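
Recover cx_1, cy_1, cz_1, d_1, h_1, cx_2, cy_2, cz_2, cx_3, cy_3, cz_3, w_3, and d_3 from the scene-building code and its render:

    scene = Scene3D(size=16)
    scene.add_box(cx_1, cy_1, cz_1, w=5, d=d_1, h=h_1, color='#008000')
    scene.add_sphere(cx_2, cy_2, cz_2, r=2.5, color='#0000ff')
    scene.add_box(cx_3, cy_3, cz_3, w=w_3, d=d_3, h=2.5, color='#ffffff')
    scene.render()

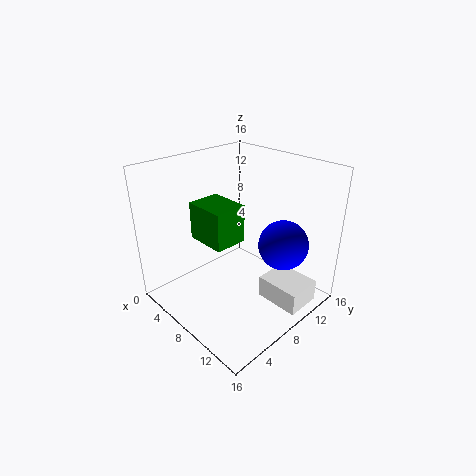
cx_1 = 2; cy_1 = 6; cz_1 = 6.5; d_1 = 4; h_1 = 4.5; cx_2 = 13.5; cy_2 = 9; cz_2 = 9; cx_3 = 10.5; cy_3 = 9; cz_3 = 1; w_3 = 5; d_3 = 4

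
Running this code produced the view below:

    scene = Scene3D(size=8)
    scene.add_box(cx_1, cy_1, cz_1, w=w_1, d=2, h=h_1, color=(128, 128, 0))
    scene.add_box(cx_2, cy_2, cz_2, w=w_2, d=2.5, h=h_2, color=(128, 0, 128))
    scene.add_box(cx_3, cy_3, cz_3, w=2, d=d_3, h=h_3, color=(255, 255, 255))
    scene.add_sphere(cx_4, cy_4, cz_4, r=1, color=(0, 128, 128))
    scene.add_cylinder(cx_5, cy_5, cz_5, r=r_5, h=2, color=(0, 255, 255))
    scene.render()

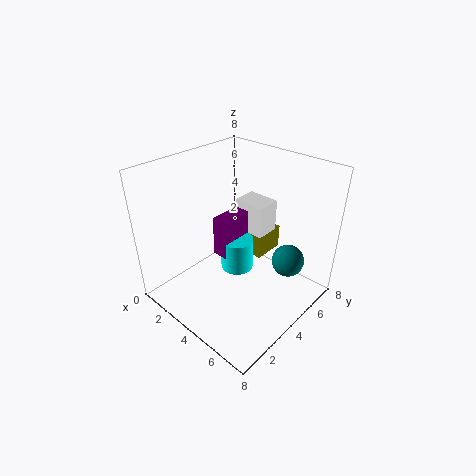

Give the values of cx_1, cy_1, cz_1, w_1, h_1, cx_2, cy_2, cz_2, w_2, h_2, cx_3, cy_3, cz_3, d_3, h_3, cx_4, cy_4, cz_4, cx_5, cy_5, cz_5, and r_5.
cx_1 = 2.5, cy_1 = 6, cz_1 = 1.5, w_1 = 1.5, h_1 = 1.5, cx_2 = 2, cy_2 = 4, cz_2 = 2, w_2 = 1, h_2 = 2.5, cx_3 = 2, cy_3 = 6, cz_3 = 2.5, d_3 = 1.5, h_3 = 2.5, cx_4 = 5.5, cy_4 = 7, cz_4 = 1.5, cx_5 = 3, cy_5 = 5, cz_5 = 1, r_5 = 1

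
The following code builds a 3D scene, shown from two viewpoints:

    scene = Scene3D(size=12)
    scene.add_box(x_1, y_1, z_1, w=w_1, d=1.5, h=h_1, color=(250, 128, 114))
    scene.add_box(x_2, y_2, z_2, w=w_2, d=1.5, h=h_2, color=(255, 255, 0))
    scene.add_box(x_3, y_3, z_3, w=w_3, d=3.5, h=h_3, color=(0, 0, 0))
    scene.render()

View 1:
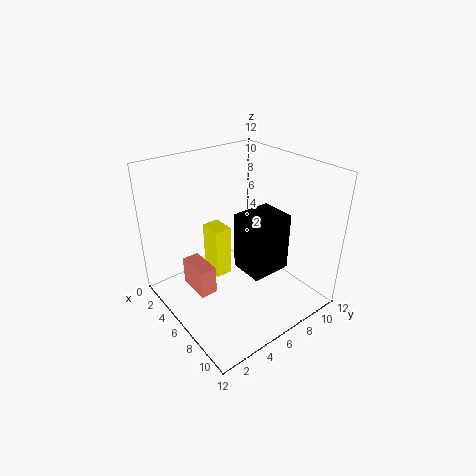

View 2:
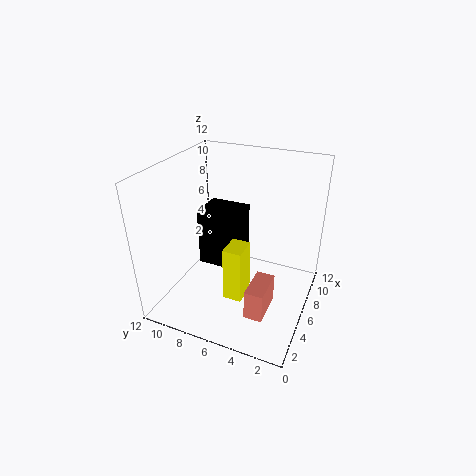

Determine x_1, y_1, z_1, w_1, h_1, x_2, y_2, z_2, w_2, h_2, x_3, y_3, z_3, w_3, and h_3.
x_1 = 2.5, y_1 = 2.5, z_1 = 1, w_1 = 3, h_1 = 2.5, x_2 = 3, y_2 = 4.5, z_2 = 2, w_2 = 2, h_2 = 4.5, x_3 = 5.5, y_3 = 6, z_3 = 3, w_3 = 3, h_3 = 5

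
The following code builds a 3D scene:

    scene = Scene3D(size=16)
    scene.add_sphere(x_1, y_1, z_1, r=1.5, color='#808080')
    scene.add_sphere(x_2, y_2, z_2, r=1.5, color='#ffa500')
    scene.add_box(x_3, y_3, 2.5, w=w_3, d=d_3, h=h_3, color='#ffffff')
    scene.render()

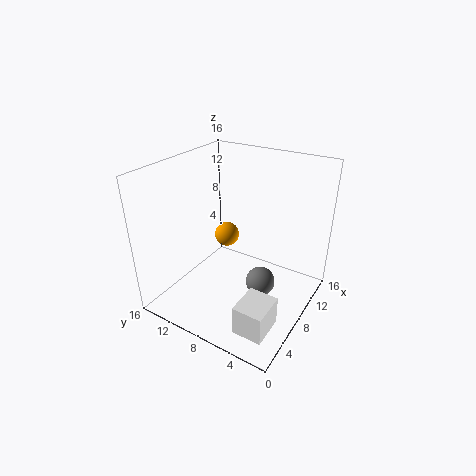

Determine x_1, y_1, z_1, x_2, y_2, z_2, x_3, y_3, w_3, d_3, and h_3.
x_1 = 6
y_1 = 4
z_1 = 5
x_2 = 11
y_2 = 11.5
z_2 = 6
x_3 = 0.5
y_3 = 1
w_3 = 3.5
d_3 = 3
h_3 = 3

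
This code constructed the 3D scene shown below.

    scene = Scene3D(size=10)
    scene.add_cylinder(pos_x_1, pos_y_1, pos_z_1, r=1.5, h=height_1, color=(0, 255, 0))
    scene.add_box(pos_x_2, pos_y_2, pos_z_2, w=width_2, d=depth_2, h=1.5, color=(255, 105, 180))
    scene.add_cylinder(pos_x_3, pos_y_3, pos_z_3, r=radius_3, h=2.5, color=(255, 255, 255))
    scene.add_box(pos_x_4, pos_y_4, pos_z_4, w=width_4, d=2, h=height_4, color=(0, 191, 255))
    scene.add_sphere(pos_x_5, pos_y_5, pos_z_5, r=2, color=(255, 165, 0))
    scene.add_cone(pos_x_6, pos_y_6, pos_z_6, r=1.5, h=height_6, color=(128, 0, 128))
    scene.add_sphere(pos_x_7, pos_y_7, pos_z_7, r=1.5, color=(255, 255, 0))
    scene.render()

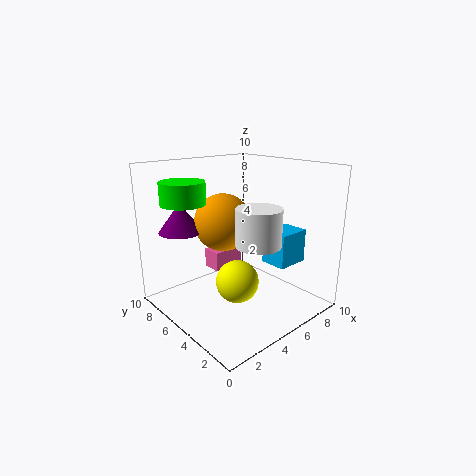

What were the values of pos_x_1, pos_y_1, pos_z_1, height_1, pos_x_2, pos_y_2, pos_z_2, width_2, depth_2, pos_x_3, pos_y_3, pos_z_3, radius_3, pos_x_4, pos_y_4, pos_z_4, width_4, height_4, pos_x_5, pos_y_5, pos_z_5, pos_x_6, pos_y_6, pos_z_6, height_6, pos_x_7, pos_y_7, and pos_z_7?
pos_x_1 = 2
pos_y_1 = 7
pos_z_1 = 7.5
height_1 = 1.5
pos_x_2 = 5
pos_y_2 = 7.5
pos_z_2 = 1.5
width_2 = 2.5
depth_2 = 1.5
pos_x_3 = 5
pos_y_3 = 3
pos_z_3 = 5
radius_3 = 1.5
pos_x_4 = 7.5
pos_y_4 = 3
pos_z_4 = 2.5
width_4 = 2.5
height_4 = 2.5
pos_x_5 = 4.5
pos_y_5 = 6
pos_z_5 = 6
pos_x_6 = 2
pos_y_6 = 7.5
pos_z_6 = 5.5
height_6 = 2
pos_x_7 = 4.5
pos_y_7 = 4.5
pos_z_7 = 2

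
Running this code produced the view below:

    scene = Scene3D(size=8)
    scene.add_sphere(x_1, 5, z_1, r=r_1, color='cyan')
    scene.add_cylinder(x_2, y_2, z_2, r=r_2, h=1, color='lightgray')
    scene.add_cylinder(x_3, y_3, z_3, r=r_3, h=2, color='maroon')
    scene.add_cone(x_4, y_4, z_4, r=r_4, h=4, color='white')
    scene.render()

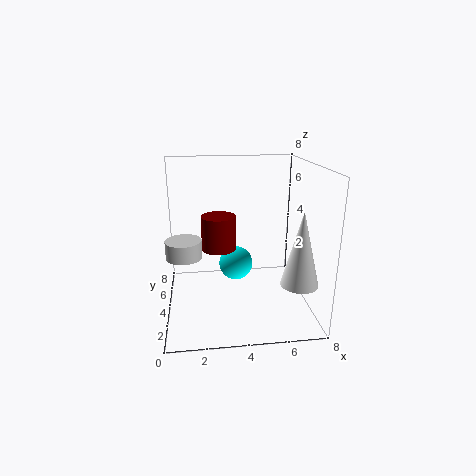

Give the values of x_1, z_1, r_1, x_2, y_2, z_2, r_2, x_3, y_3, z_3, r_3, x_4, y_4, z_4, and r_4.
x_1 = 4; z_1 = 2; r_1 = 1; x_2 = 1; y_2 = 4; z_2 = 3; r_2 = 1; x_3 = 3; y_3 = 5; z_3 = 3; r_3 = 1; x_4 = 7; y_4 = 2; z_4 = 2; r_4 = 1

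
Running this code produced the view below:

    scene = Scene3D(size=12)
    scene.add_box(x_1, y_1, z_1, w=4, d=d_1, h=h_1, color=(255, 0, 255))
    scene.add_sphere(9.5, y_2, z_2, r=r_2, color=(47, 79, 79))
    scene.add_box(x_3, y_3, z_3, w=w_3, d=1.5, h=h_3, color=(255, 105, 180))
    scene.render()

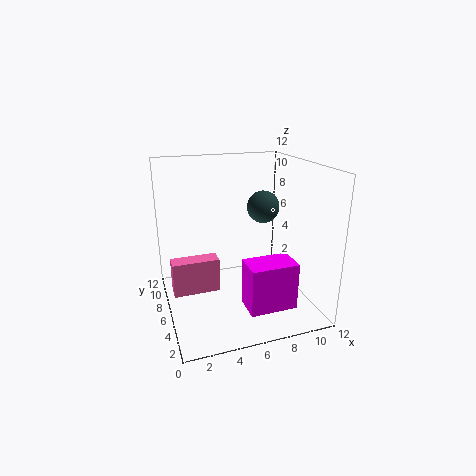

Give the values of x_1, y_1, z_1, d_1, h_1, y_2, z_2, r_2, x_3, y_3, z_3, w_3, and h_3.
x_1 = 6
y_1 = 2.5
z_1 = 0.5
d_1 = 2.5
h_1 = 4
y_2 = 9
z_2 = 7.5
r_2 = 1.5
x_3 = 0.5
y_3 = 6.5
z_3 = 1
w_3 = 4
h_3 = 3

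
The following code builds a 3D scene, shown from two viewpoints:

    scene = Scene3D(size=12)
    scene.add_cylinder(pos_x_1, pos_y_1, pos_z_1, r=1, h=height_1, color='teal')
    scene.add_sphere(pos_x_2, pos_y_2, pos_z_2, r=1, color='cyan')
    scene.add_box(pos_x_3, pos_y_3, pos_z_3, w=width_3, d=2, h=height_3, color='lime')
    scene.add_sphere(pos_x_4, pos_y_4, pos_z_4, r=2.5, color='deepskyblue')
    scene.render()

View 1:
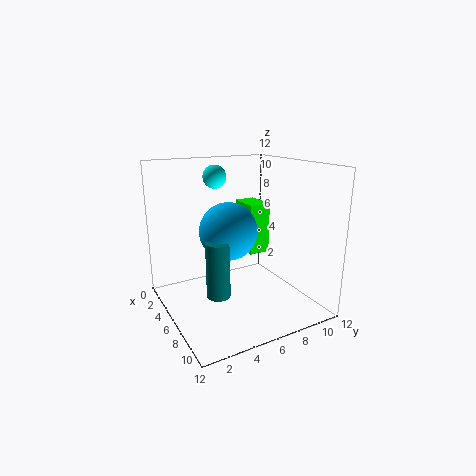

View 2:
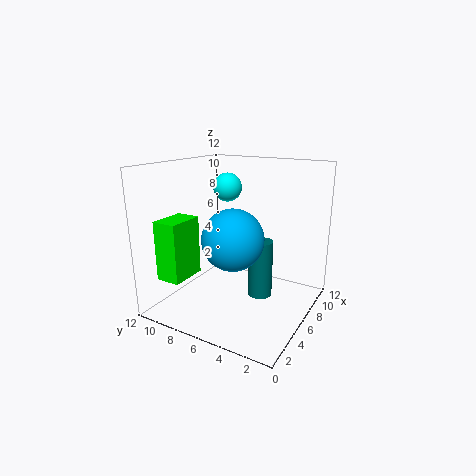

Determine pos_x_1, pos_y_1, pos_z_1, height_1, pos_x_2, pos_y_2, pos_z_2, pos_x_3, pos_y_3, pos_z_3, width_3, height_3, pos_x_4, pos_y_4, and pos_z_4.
pos_x_1 = 6.25
pos_y_1 = 4
pos_z_1 = 1.25
height_1 = 4.75
pos_x_2 = 3.25
pos_y_2 = 5.25
pos_z_2 = 10.75
pos_x_3 = 1
pos_y_3 = 8.5
pos_z_3 = 3.25
width_3 = 3
height_3 = 4.75
pos_x_4 = 4.75
pos_y_4 = 5.75
pos_z_4 = 6.25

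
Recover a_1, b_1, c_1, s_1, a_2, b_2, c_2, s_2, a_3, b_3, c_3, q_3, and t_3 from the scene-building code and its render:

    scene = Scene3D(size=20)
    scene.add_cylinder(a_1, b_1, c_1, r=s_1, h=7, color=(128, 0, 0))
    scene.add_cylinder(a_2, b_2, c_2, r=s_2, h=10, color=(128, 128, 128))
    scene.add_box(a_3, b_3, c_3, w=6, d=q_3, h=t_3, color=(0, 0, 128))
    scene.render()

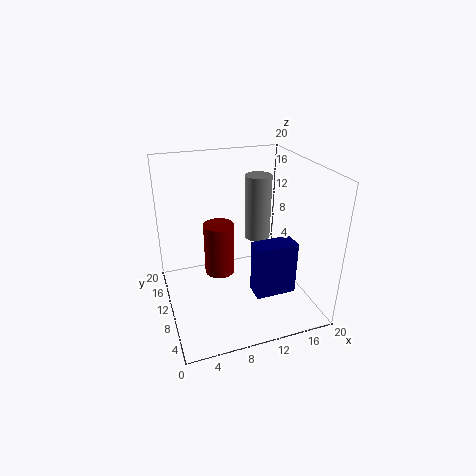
a_1 = 7, b_1 = 9, c_1 = 6, s_1 = 2, a_2 = 15, b_2 = 15, c_2 = 7, s_2 = 2, a_3 = 12, b_3 = 7, c_3 = 1, q_3 = 3, t_3 = 8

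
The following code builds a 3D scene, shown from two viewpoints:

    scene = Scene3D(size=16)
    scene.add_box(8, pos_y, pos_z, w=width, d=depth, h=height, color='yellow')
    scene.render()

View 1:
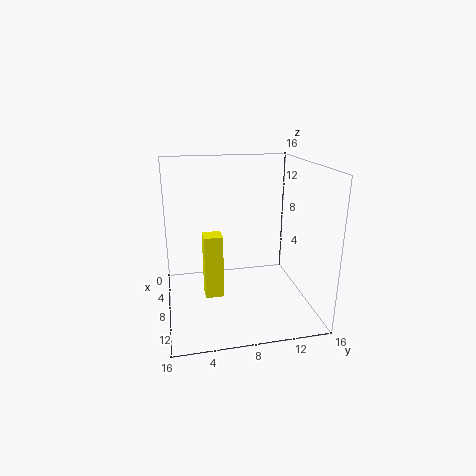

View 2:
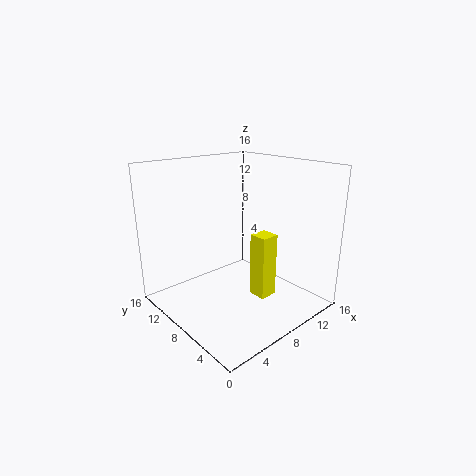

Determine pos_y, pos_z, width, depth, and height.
pos_y = 4
pos_z = 2
width = 2
depth = 2
height = 7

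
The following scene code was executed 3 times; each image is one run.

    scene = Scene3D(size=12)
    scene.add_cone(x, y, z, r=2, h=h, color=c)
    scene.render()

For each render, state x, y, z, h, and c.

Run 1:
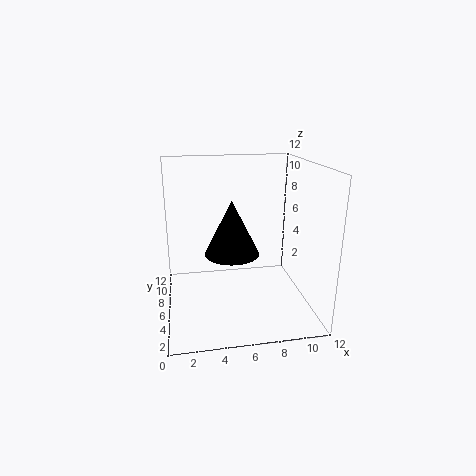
x = 5; y = 3; z = 6; h = 4; c = 'black'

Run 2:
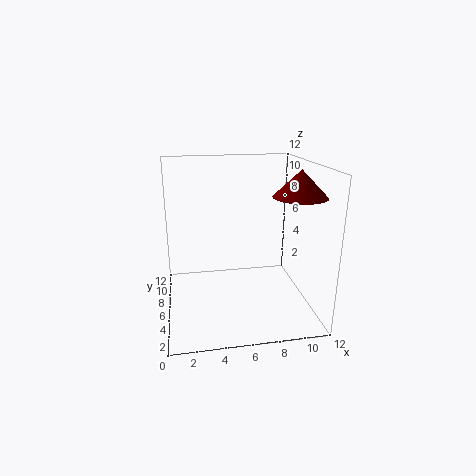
x = 10; y = 3; z = 10; h = 2; c = 'maroon'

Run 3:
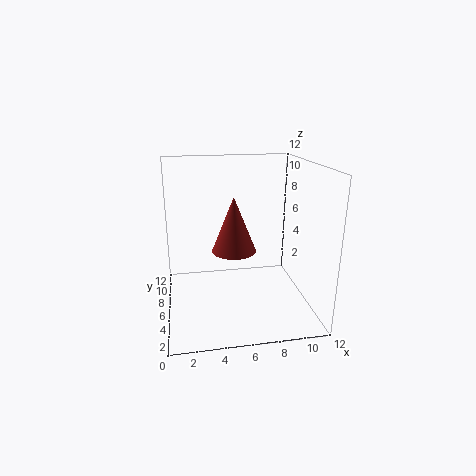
x = 6; y = 8; z = 4; h = 5; c = 'brown'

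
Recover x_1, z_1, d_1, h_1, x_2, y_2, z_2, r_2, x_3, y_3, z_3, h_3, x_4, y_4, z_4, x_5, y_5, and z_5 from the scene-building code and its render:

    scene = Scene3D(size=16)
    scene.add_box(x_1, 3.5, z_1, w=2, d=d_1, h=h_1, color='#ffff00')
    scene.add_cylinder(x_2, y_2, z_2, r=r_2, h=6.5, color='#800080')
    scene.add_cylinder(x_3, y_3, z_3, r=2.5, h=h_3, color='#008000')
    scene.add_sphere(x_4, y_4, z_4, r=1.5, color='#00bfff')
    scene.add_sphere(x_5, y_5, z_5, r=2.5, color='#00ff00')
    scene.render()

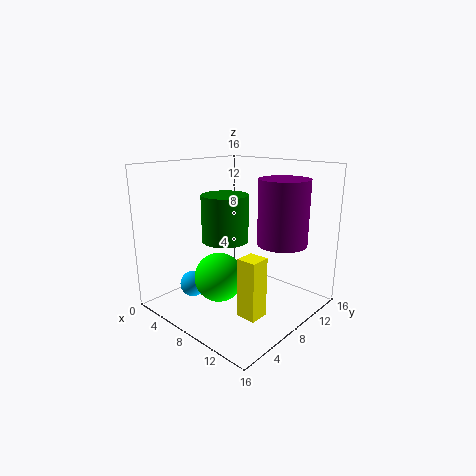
x_1 = 12; z_1 = 2; d_1 = 2; h_1 = 6; x_2 = 13.5; y_2 = 8.5; z_2 = 8.5; r_2 = 2.5; x_3 = 7.5; y_3 = 6.5; z_3 = 8; h_3 = 5; x_4 = 3.5; y_4 = 5; z_4 = 2; x_5 = 9; y_5 = 4; z_5 = 5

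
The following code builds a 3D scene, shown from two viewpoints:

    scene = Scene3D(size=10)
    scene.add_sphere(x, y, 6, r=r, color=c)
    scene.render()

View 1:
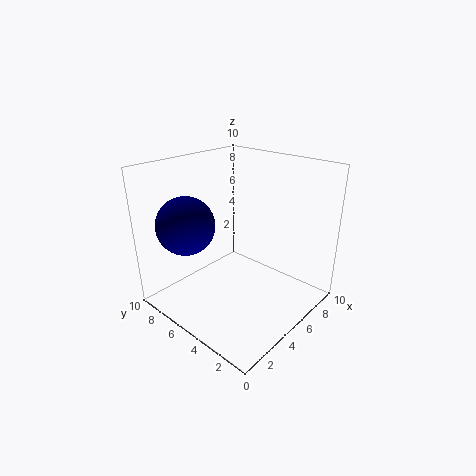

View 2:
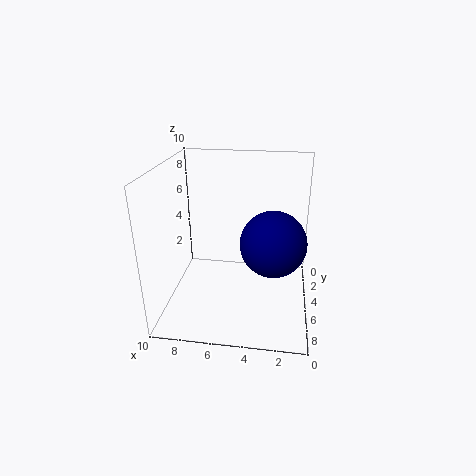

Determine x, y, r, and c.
x = 2.5
y = 7.5
r = 2
c = 'navy'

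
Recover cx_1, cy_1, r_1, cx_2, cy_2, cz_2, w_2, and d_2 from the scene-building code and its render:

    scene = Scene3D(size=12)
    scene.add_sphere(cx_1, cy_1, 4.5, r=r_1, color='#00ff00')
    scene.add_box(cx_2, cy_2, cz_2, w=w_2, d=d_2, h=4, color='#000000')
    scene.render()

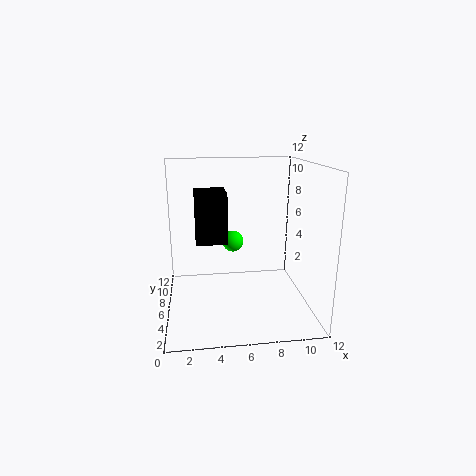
cx_1 = 6, cy_1 = 9.5, r_1 = 1, cx_2 = 2.5, cy_2 = 4.5, cz_2 = 6, w_2 = 2.5, d_2 = 3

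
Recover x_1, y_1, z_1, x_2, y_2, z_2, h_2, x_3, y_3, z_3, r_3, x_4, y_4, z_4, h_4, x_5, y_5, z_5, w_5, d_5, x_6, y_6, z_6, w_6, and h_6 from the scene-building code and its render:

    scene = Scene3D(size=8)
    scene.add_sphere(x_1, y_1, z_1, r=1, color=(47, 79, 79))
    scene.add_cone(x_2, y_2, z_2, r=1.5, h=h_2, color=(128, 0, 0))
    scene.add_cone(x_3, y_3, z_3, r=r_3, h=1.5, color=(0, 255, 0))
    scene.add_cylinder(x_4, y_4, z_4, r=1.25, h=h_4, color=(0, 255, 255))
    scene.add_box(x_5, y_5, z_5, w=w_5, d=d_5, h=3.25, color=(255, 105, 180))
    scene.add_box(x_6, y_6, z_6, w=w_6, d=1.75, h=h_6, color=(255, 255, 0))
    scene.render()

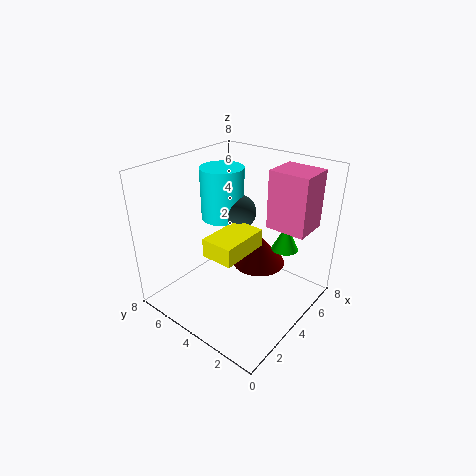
x_1 = 5
y_1 = 4.75
z_1 = 5
x_2 = 5
y_2 = 3.25
z_2 = 2.25
h_2 = 1.75
x_3 = 5.75
y_3 = 2
z_3 = 3.25
r_3 = 0.75
x_4 = 4.75
y_4 = 5.75
z_4 = 4.5
h_4 = 3
x_5 = 5.25
y_5 = 0.75
z_5 = 4.5
w_5 = 2
d_5 = 2.25
x_6 = 1.75
y_6 = 2.75
z_6 = 3.75
w_6 = 2.75
h_6 = 1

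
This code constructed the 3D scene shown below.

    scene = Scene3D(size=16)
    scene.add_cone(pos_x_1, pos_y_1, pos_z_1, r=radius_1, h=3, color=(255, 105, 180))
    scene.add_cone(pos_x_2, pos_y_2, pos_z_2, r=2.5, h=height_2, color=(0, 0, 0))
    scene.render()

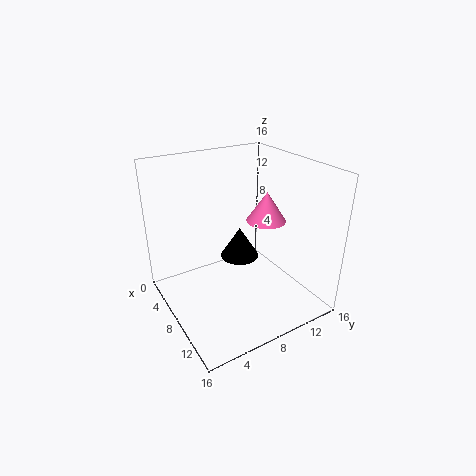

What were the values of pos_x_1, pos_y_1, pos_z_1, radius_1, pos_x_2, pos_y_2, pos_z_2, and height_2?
pos_x_1 = 11
pos_y_1 = 9.5
pos_z_1 = 11
radius_1 = 2
pos_x_2 = 3.5
pos_y_2 = 11
pos_z_2 = 2.5
height_2 = 4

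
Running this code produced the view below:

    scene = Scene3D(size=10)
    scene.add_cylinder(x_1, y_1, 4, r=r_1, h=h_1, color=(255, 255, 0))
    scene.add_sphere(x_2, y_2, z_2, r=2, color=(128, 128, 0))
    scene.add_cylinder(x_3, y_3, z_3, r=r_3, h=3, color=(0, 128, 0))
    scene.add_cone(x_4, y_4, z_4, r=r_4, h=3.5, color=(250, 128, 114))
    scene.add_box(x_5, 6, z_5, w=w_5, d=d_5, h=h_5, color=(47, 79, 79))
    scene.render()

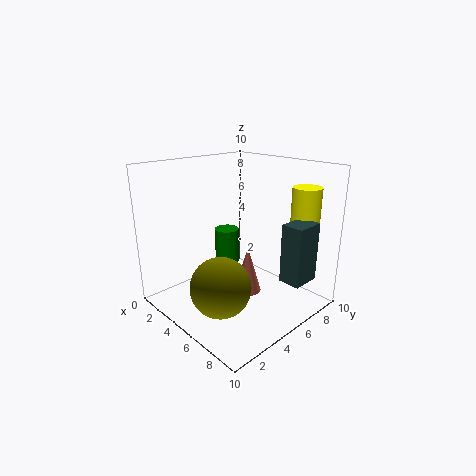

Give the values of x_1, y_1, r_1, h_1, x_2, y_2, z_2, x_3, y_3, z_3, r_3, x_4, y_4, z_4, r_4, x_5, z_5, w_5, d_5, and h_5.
x_1 = 8
y_1 = 8.5
r_1 = 1
h_1 = 4.5
x_2 = 6
y_2 = 2.5
z_2 = 2.5
x_3 = 1
y_3 = 7.5
z_3 = 1
r_3 = 1
x_4 = 5
y_4 = 6
z_4 = 0.5
r_4 = 1
x_5 = 8
z_5 = 2.5
w_5 = 1.5
d_5 = 2
h_5 = 4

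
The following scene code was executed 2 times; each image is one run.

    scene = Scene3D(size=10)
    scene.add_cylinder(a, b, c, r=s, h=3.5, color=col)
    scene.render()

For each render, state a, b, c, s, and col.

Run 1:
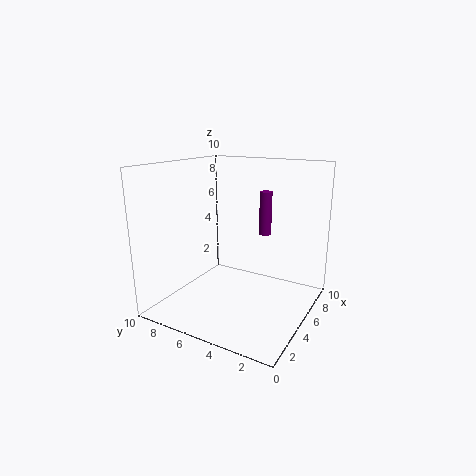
a = 9.5, b = 5, c = 4, s = 0.5, col = 'purple'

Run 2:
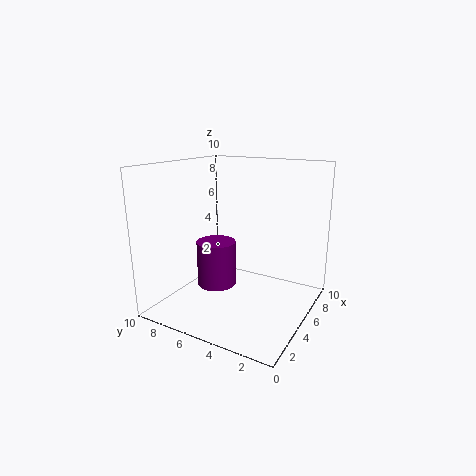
a = 6, b = 7.5, c = 0.5, s = 1.5, col = 'purple'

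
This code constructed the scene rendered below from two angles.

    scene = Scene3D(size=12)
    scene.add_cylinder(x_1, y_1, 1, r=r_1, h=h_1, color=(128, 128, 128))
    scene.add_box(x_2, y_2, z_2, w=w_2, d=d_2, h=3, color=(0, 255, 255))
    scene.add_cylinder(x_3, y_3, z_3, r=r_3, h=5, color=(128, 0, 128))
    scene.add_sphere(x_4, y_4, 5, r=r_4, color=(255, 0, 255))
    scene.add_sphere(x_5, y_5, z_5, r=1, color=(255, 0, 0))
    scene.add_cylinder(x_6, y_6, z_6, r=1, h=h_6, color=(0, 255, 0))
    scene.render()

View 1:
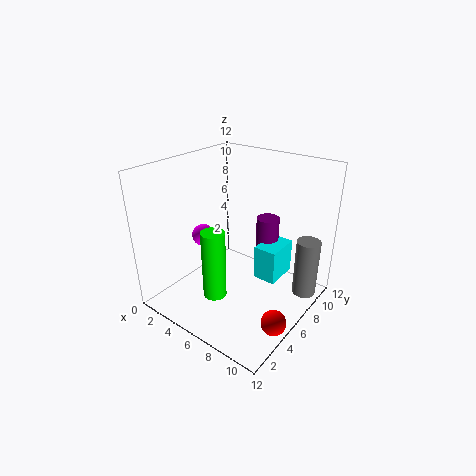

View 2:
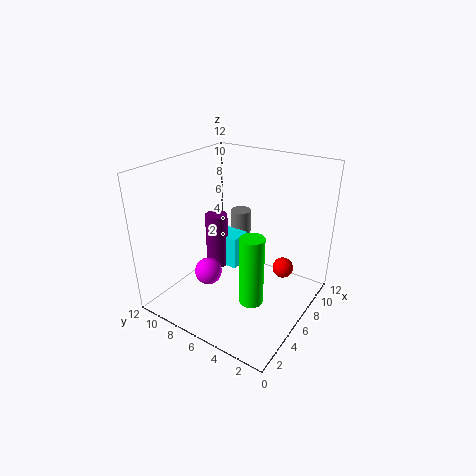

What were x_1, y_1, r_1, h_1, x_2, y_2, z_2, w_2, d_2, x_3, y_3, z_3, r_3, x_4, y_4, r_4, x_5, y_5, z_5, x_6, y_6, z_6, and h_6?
x_1 = 11; y_1 = 9; r_1 = 1; h_1 = 5; x_2 = 7; y_2 = 7; z_2 = 2; w_2 = 2; d_2 = 3; x_3 = 7; y_3 = 9; z_3 = 2; r_3 = 1; x_4 = 2; y_4 = 6; r_4 = 1; x_5 = 11; y_5 = 4; z_5 = 1; x_6 = 5; y_6 = 4; z_6 = 1; h_6 = 6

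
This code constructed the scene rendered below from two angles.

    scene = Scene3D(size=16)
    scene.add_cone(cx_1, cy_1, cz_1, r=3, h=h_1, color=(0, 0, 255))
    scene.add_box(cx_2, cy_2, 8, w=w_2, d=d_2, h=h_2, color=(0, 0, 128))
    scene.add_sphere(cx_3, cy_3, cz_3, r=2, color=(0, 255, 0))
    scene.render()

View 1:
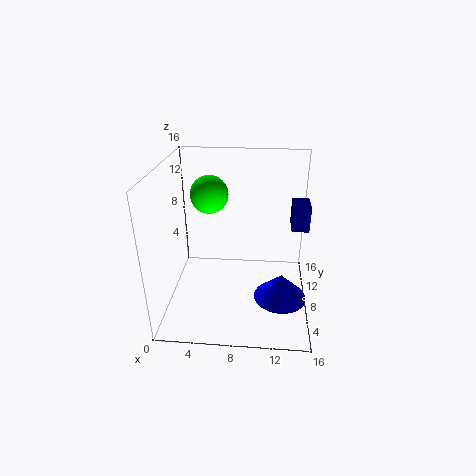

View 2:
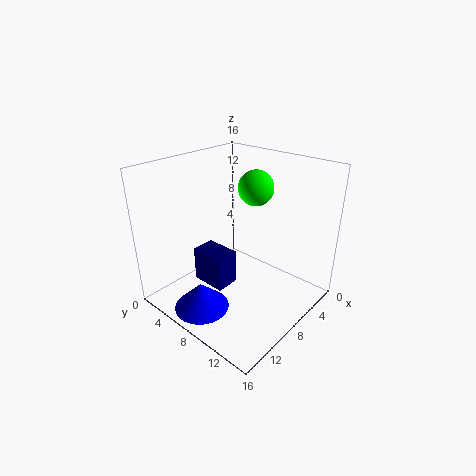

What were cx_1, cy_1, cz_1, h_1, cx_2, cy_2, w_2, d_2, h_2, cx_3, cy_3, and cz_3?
cx_1 = 13, cy_1 = 7, cz_1 = 1, h_1 = 3, cx_2 = 14, cy_2 = 10, w_2 = 2, d_2 = 3, h_2 = 3, cx_3 = 5, cy_3 = 8, cz_3 = 13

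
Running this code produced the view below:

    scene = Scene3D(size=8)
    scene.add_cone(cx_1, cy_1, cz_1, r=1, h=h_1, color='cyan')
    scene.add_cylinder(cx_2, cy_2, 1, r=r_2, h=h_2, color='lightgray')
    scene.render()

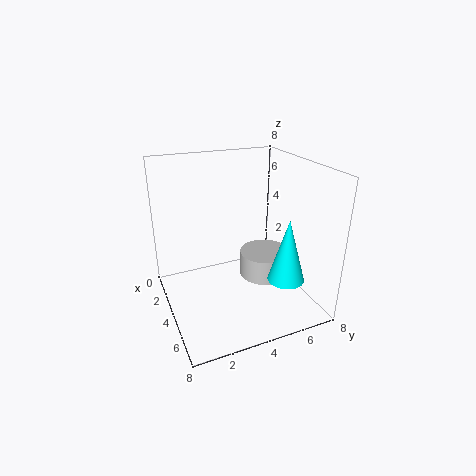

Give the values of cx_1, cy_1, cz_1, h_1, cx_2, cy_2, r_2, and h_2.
cx_1 = 6; cy_1 = 6; cz_1 = 2; h_1 = 3.5; cx_2 = 3.5; cy_2 = 6; r_2 = 1.5; h_2 = 1.5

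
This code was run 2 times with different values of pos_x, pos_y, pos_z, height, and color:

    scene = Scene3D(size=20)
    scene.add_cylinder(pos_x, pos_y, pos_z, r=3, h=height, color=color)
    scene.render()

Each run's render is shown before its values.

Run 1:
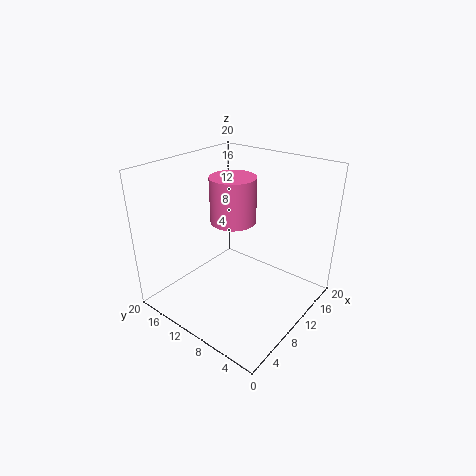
pos_x = 9, pos_y = 10, pos_z = 13, height = 6, color = 'hotpink'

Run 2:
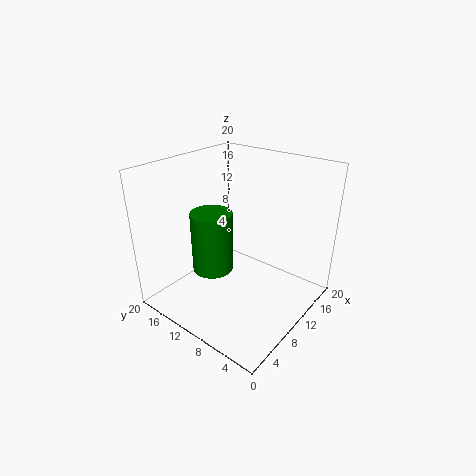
pos_x = 9, pos_y = 14, pos_z = 4, height = 9, color = 'green'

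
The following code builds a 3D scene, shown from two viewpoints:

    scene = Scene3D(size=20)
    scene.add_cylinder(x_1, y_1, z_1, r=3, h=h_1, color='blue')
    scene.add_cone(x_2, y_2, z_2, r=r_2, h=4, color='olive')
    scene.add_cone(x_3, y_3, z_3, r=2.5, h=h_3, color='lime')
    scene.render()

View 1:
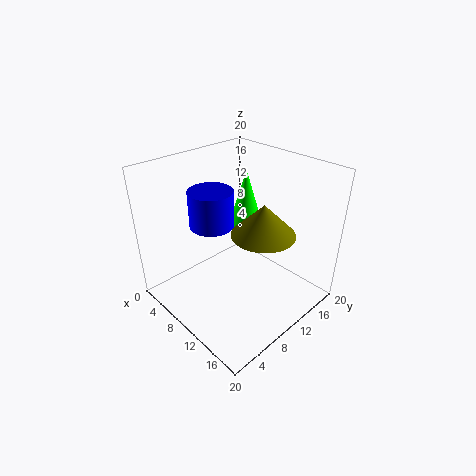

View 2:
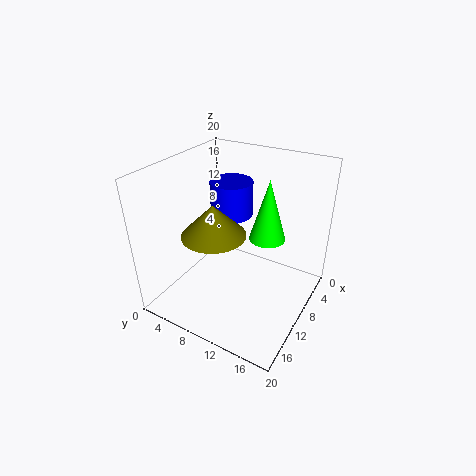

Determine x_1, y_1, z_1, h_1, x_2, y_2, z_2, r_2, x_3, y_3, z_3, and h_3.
x_1 = 7.5; y_1 = 7.5; z_1 = 12; h_1 = 5; x_2 = 15; y_2 = 9.5; z_2 = 13; r_2 = 4; x_3 = 8; y_3 = 13.5; z_3 = 10; h_3 = 8.5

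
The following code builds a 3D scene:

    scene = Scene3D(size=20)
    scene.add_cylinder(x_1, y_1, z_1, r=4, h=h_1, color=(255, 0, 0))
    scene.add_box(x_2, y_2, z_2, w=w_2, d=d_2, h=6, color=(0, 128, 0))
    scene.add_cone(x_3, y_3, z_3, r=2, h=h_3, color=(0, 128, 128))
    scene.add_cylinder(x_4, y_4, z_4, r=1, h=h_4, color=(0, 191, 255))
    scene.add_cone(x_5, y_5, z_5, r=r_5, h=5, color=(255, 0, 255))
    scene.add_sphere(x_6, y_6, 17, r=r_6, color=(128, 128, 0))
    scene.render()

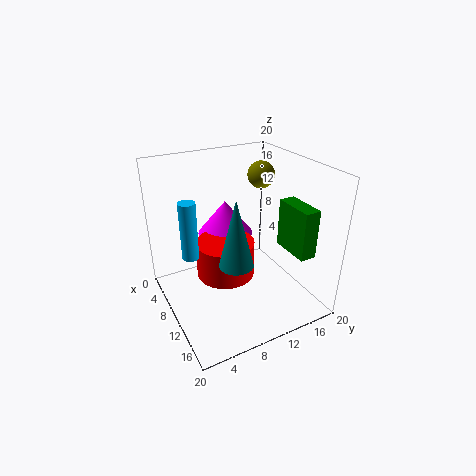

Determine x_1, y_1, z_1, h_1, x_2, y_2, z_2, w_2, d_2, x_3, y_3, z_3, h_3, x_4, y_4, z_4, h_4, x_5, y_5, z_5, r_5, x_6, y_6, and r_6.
x_1 = 10
y_1 = 8
z_1 = 5
h_1 = 5
x_2 = 15
y_2 = 13
z_2 = 11
w_2 = 5
d_2 = 2
x_3 = 17
y_3 = 6
z_3 = 11
h_3 = 8
x_4 = 13
y_4 = 2
z_4 = 11
h_4 = 7
x_5 = 6
y_5 = 10
z_5 = 9
r_5 = 4
x_6 = 6
y_6 = 16
r_6 = 2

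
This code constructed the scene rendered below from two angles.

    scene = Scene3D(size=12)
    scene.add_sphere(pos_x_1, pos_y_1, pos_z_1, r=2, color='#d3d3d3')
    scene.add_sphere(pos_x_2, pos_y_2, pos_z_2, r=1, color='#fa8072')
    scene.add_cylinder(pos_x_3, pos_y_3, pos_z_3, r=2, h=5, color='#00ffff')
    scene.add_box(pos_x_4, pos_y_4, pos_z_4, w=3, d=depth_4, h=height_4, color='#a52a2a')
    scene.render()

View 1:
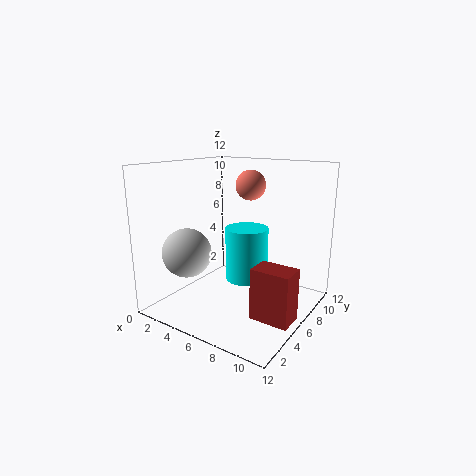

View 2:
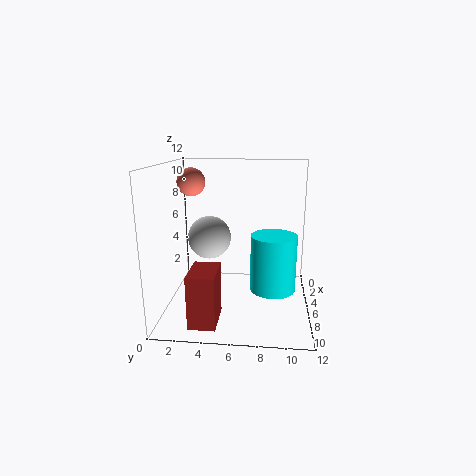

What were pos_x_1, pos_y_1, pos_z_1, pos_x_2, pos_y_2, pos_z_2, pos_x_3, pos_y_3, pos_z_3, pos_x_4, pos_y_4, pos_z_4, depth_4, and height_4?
pos_x_1 = 3; pos_y_1 = 3; pos_z_1 = 5; pos_x_2 = 9; pos_y_2 = 3; pos_z_2 = 11; pos_x_3 = 5; pos_y_3 = 9; pos_z_3 = 1; pos_x_4 = 9; pos_y_4 = 3; pos_z_4 = 1; depth_4 = 2; height_4 = 4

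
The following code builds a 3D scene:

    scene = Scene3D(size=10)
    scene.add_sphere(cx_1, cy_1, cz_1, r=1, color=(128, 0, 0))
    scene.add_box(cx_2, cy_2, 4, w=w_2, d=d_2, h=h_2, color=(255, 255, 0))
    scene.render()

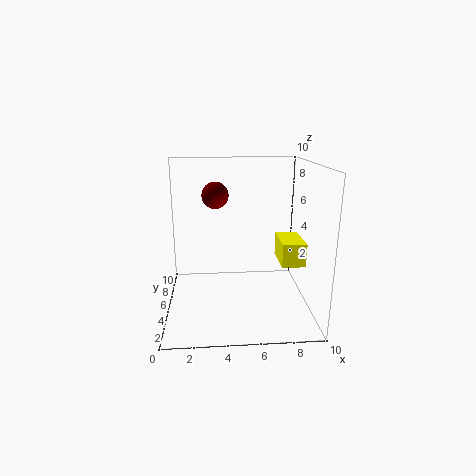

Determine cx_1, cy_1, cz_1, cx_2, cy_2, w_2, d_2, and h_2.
cx_1 = 3.5; cy_1 = 7.5; cz_1 = 7.5; cx_2 = 7.5; cy_2 = 2; w_2 = 1.5; d_2 = 2.5; h_2 = 1.5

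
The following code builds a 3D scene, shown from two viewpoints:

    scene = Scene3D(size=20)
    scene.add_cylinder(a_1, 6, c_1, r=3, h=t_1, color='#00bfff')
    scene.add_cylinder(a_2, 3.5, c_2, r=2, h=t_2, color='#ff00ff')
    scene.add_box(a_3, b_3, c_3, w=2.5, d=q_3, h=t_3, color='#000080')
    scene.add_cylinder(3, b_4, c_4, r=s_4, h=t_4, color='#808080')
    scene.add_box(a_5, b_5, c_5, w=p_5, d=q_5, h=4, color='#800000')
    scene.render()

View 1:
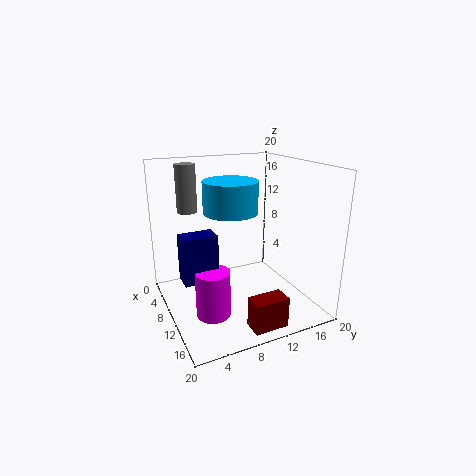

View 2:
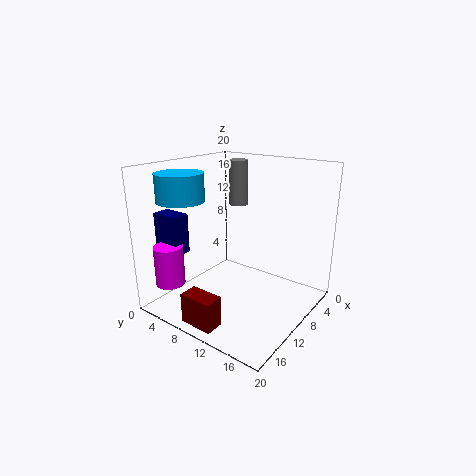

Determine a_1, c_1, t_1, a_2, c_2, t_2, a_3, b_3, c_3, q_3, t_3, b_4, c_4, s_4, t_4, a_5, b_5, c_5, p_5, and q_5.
a_1 = 16.5; c_1 = 16; t_1 = 3.5; a_2 = 17; c_2 = 4; t_2 = 5.5; a_3 = 14; b_3 = 0.5; c_3 = 8; q_3 = 4; t_3 = 5.5; b_4 = 5; c_4 = 12.5; s_4 = 1.5; t_4 = 7; a_5 = 17; b_5 = 8; c_5 = 1; p_5 = 2.5; q_5 = 4.5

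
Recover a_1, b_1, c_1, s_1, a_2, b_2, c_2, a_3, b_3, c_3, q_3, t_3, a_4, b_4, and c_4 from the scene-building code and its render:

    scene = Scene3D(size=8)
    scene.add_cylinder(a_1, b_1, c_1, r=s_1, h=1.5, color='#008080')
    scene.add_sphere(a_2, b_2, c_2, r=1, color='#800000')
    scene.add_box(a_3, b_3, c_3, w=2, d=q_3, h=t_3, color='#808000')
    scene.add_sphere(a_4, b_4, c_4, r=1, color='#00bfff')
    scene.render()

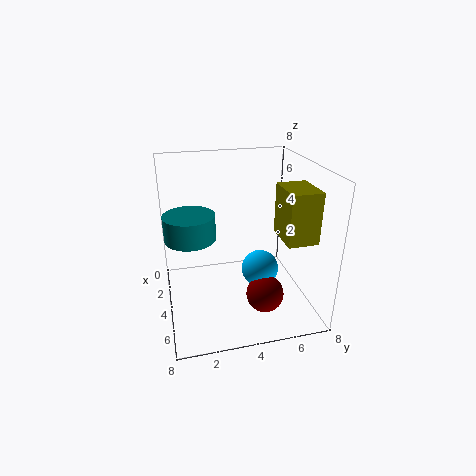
a_1 = 2.5, b_1 = 1.5, c_1 = 3.5, s_1 = 1.5, a_2 = 6, b_2 = 5, c_2 = 1.5, a_3 = 5.5, b_3 = 5.5, c_3 = 5, q_3 = 1.5, t_3 = 2.5, a_4 = 5, b_4 = 5, c_4 = 2.5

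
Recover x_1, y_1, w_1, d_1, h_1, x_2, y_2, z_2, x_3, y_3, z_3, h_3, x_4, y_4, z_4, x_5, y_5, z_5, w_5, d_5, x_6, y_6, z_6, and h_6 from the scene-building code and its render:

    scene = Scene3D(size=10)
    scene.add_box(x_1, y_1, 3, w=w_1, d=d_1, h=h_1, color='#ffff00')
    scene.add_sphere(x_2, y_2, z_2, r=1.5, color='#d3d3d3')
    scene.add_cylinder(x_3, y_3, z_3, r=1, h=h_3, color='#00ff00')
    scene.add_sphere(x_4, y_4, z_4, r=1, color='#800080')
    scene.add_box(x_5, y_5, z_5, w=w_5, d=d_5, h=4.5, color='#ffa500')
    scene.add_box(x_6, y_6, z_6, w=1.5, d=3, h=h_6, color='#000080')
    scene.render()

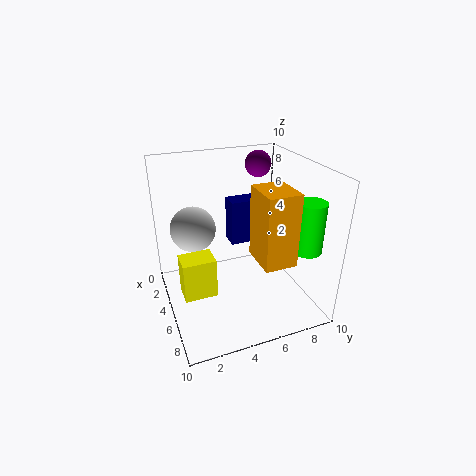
x_1 = 6.5; y_1 = 0.5; w_1 = 1.5; d_1 = 2; h_1 = 2.5; x_2 = 4.5; y_2 = 2; z_2 = 6; x_3 = 7.5; y_3 = 9; z_3 = 4.5; h_3 = 3.5; x_4 = 1.5; y_4 = 8; z_4 = 9; x_5 = 7; y_5 = 5; z_5 = 5; w_5 = 2.5; d_5 = 2; x_6 = 1; y_6 = 5.5; z_6 = 3; h_6 = 3.5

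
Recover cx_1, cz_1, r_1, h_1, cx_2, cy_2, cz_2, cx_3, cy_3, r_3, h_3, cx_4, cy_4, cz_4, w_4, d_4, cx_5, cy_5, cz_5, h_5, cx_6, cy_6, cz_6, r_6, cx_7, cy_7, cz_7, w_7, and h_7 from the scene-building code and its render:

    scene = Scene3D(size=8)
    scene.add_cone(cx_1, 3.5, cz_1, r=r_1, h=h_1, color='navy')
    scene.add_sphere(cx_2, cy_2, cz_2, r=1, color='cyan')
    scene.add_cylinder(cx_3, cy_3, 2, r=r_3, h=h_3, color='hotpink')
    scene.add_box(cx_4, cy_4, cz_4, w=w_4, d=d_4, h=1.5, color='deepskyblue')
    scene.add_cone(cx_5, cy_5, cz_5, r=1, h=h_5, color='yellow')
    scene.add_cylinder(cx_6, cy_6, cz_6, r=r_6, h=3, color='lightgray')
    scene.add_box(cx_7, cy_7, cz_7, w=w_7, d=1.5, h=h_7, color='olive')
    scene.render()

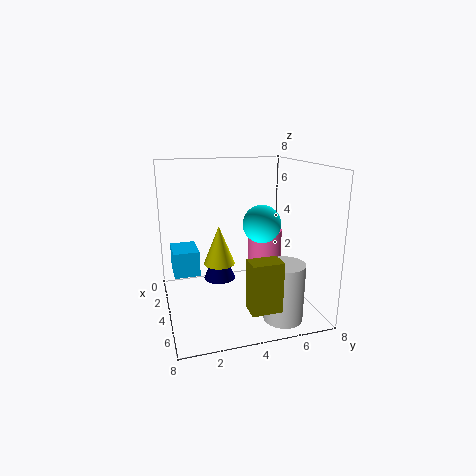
cx_1 = 1.5
cz_1 = 0.5
r_1 = 1
h_1 = 2.5
cx_2 = 5
cy_2 = 5
cz_2 = 5
cx_3 = 3
cy_3 = 6
r_3 = 1
h_3 = 2
cx_4 = 1
cy_4 = 0.5
cz_4 = 1.5
w_4 = 2
d_4 = 1.5
cx_5 = 1.5
cy_5 = 3.5
cz_5 = 1.5
h_5 = 2.5
cx_6 = 7
cy_6 = 5.5
cz_6 = 0.5
r_6 = 1
cx_7 = 7
cy_7 = 3.5
cz_7 = 1.5
w_7 = 1
h_7 = 2.5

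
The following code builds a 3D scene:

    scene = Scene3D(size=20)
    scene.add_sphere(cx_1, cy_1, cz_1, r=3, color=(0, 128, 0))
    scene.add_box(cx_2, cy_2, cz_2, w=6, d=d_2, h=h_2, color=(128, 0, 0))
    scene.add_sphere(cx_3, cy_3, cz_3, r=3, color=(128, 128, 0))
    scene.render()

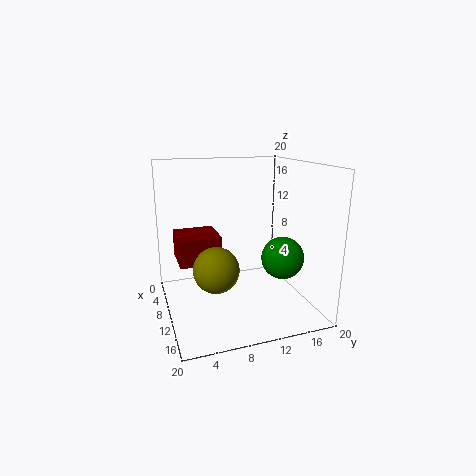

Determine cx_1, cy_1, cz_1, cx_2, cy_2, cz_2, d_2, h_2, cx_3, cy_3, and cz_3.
cx_1 = 12, cy_1 = 16, cz_1 = 7, cx_2 = 3, cy_2 = 2, cz_2 = 6, d_2 = 6, h_2 = 4, cx_3 = 13, cy_3 = 6, cz_3 = 7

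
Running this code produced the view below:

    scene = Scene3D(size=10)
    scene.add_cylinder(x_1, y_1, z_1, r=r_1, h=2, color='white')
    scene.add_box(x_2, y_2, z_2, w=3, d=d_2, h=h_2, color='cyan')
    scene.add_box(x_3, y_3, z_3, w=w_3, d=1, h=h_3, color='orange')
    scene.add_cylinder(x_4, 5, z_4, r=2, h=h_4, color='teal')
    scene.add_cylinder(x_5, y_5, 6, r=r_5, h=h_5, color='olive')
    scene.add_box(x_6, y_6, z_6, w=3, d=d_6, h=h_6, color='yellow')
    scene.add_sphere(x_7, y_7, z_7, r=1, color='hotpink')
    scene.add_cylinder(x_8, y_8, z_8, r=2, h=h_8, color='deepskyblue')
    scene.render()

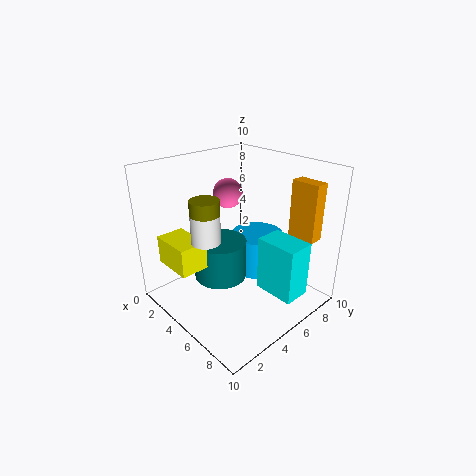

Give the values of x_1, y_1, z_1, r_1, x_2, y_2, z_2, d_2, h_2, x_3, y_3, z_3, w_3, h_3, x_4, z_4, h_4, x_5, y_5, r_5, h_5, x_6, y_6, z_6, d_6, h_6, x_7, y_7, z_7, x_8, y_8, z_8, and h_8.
x_1 = 4, y_1 = 3, z_1 = 5, r_1 = 1, x_2 = 6, y_2 = 6, z_2 = 1, d_2 = 2, h_2 = 4, x_3 = 7, y_3 = 8, z_3 = 5, w_3 = 2, h_3 = 4, x_4 = 3, z_4 = 1, h_4 = 3, x_5 = 4, y_5 = 3, r_5 = 1, h_5 = 2, x_6 = 1, y_6 = 1, z_6 = 3, d_6 = 2, h_6 = 2, x_7 = 4, y_7 = 5, z_7 = 8, x_8 = 4, y_8 = 8, z_8 = 1, h_8 = 3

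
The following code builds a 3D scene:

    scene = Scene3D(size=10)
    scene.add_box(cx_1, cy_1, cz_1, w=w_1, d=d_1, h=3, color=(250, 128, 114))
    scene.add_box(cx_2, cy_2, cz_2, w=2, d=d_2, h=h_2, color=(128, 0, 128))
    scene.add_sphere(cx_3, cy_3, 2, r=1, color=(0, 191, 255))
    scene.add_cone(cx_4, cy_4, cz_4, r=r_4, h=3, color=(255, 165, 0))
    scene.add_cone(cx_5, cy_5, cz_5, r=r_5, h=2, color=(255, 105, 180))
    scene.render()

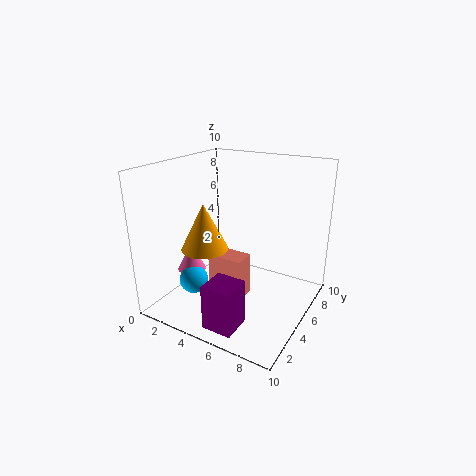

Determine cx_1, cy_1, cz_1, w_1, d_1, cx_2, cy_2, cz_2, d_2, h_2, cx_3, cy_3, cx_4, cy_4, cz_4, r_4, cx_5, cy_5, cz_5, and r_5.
cx_1 = 3.5; cy_1 = 3.5; cz_1 = 1; w_1 = 2.5; d_1 = 1.5; cx_2 = 5; cy_2 = 0.5; cz_2 = 0.5; d_2 = 2; h_2 = 3; cx_3 = 2.5; cy_3 = 3; cx_4 = 4; cy_4 = 2.5; cz_4 = 5; r_4 = 1.5; cx_5 = 2; cy_5 = 3.5; cz_5 = 2.5; r_5 = 1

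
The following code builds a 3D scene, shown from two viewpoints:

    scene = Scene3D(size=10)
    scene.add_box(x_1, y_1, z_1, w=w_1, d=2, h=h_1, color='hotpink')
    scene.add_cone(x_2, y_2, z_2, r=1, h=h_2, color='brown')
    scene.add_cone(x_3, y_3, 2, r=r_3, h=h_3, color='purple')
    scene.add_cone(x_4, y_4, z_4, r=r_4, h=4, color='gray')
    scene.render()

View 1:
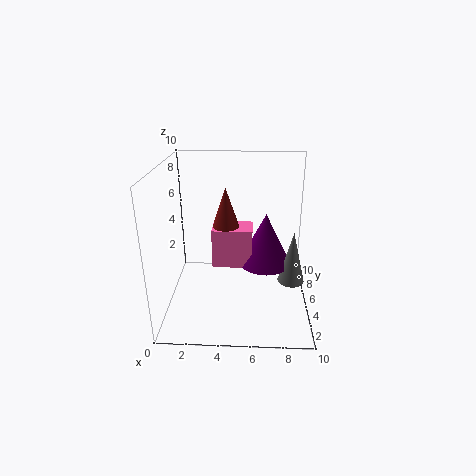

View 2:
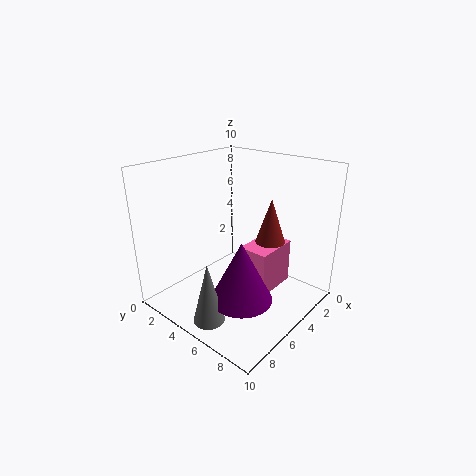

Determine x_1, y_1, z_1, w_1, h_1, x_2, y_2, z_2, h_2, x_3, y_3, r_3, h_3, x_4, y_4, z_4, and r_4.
x_1 = 3
y_1 = 6
z_1 = 2
w_1 = 3
h_1 = 3
x_2 = 4
y_2 = 7
z_2 = 5
h_2 = 3
x_3 = 7
y_3 = 7
r_3 = 2
h_3 = 4
x_4 = 9
y_4 = 6
z_4 = 1
r_4 = 1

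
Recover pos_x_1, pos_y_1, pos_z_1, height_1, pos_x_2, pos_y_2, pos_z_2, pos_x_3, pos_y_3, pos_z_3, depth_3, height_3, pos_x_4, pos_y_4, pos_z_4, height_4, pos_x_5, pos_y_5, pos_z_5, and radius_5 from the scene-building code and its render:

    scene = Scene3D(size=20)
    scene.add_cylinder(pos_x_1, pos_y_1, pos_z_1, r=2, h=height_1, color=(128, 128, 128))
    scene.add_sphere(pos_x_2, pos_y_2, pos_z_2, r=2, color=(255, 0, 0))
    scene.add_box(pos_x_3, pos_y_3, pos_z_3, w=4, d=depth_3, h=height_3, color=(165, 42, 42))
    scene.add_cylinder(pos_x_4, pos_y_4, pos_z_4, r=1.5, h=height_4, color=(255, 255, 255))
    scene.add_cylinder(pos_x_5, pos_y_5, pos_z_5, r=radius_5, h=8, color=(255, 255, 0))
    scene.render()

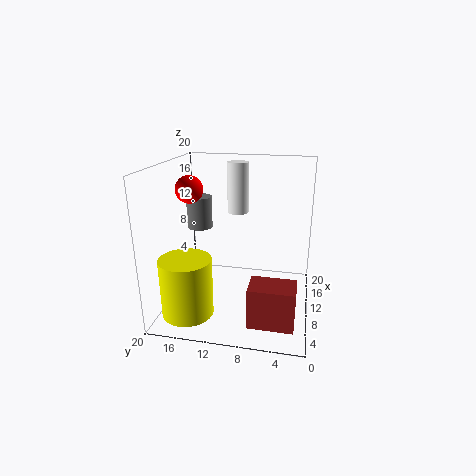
pos_x_1 = 16
pos_y_1 = 17.5
pos_z_1 = 9
height_1 = 5
pos_x_2 = 12
pos_y_2 = 17.5
pos_z_2 = 16
pos_x_3 = 3
pos_y_3 = 1.5
pos_z_3 = 0.5
depth_3 = 6
height_3 = 5.5
pos_x_4 = 12.5
pos_y_4 = 10.5
pos_z_4 = 13
height_4 = 7
pos_x_5 = 5
pos_y_5 = 16
pos_z_5 = 0.5
radius_5 = 3.5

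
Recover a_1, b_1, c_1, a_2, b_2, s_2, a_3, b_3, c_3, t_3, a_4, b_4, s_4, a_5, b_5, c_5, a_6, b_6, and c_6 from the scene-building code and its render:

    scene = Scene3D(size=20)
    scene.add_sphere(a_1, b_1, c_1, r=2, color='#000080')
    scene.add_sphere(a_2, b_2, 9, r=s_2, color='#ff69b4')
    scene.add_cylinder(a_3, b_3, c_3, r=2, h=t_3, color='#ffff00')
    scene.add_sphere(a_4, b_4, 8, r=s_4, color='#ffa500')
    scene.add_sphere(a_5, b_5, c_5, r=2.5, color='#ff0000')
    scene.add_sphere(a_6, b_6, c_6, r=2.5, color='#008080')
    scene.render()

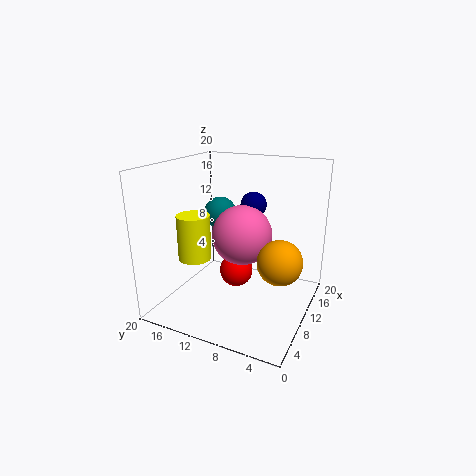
a_1 = 16.5; b_1 = 10.5; c_1 = 13; a_2 = 13.5; b_2 = 11; s_2 = 4.5; a_3 = 3; b_3 = 12.5; c_3 = 9.5; t_3 = 5.5; a_4 = 9; b_4 = 3.5; s_4 = 3; a_5 = 12.5; b_5 = 11.5; c_5 = 3.5; a_6 = 15; b_6 = 15.5; c_6 = 11.5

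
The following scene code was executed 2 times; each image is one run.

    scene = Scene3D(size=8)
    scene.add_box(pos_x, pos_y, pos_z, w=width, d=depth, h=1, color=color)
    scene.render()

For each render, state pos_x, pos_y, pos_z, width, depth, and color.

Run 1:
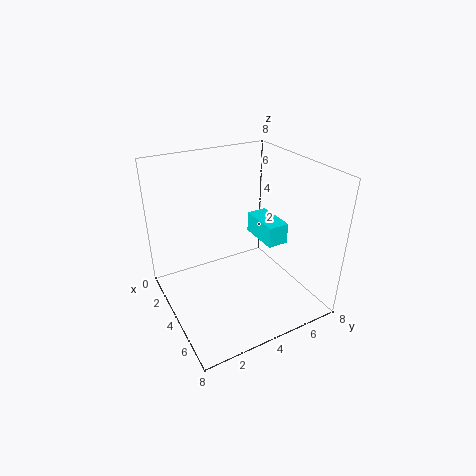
pos_x = 5, pos_y = 4, pos_z = 5, width = 2, depth = 1, color = 'cyan'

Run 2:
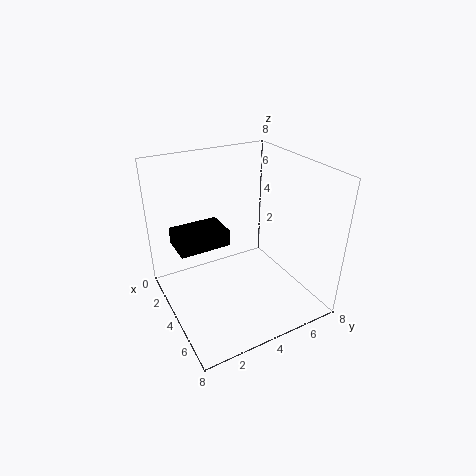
pos_x = 1, pos_y = 1, pos_z = 3, width = 2, depth = 3, color = 'black'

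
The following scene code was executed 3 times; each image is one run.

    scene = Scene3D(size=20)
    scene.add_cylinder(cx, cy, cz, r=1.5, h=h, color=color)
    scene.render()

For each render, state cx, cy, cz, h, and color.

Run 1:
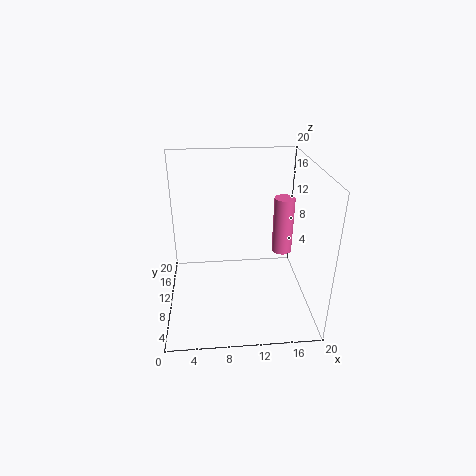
cx = 17; cy = 13; cz = 6; h = 8.5; color = 'hotpink'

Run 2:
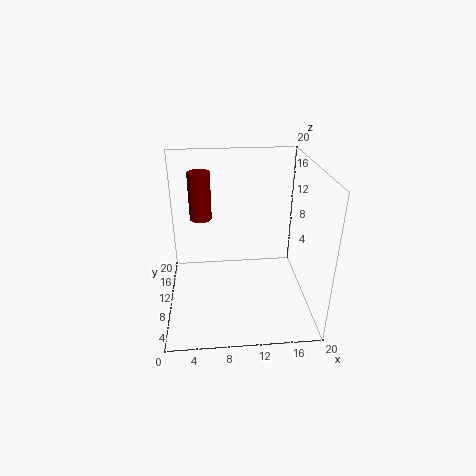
cx = 5; cy = 11.5; cz = 12.5; h = 6.5; color = 'maroon'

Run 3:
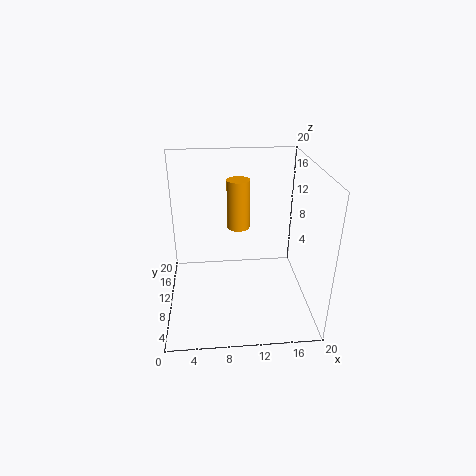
cx = 10; cy = 9.5; cz = 12; h = 6.5; color = 'orange'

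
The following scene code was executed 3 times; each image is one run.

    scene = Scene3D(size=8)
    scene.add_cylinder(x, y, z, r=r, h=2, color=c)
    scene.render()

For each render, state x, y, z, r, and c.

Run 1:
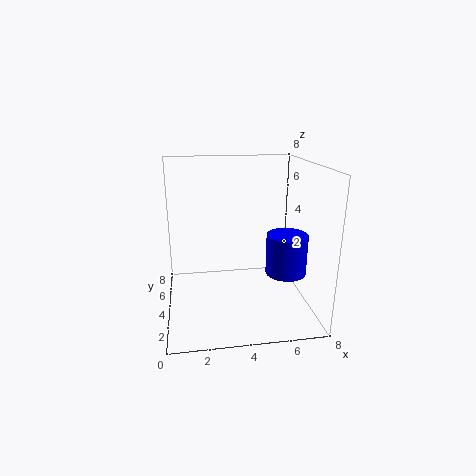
x = 6
y = 1.5
z = 3
r = 1
c = 'blue'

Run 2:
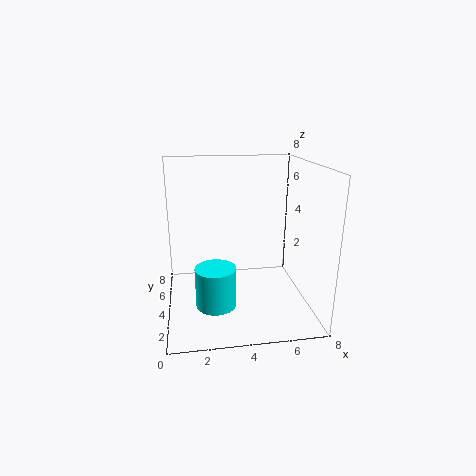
x = 2.5
y = 1.5
z = 1.5
r = 1
c = 'cyan'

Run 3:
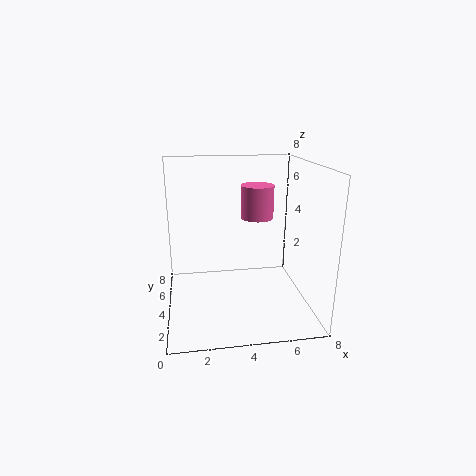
x = 5.5
y = 6
z = 4.5
r = 1
c = 'hotpink'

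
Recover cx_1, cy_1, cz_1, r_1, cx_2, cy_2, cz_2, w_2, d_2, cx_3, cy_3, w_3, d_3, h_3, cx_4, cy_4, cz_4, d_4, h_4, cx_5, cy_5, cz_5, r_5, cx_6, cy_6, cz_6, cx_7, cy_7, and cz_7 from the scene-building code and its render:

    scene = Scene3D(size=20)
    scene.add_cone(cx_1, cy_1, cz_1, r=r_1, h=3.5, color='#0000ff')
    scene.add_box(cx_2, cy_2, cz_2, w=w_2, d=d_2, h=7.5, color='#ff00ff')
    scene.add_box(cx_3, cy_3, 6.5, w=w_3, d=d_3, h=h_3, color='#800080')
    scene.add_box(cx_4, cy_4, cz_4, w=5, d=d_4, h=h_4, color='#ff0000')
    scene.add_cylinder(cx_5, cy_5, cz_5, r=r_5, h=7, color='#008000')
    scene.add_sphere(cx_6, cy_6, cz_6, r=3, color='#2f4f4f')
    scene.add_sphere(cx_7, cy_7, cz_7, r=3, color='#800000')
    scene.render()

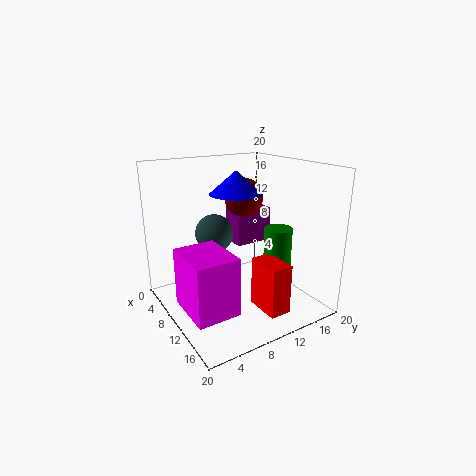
cx_1 = 5.5, cy_1 = 12.5, cz_1 = 15, r_1 = 4, cx_2 = 10, cy_2 = 0.5, cz_2 = 3, w_2 = 7, d_2 = 5.5, cx_3 = 1.5, cy_3 = 13, w_3 = 4, d_3 = 6, h_3 = 5.5, cx_4 = 12, cy_4 = 11, cz_4 = 0.5, d_4 = 3, h_4 = 7, cx_5 = 12, cy_5 = 15.5, cz_5 = 4, r_5 = 2, cx_6 = 3, cy_6 = 10, cz_6 = 8.5, cx_7 = 4.5, cy_7 = 14.5, cz_7 = 14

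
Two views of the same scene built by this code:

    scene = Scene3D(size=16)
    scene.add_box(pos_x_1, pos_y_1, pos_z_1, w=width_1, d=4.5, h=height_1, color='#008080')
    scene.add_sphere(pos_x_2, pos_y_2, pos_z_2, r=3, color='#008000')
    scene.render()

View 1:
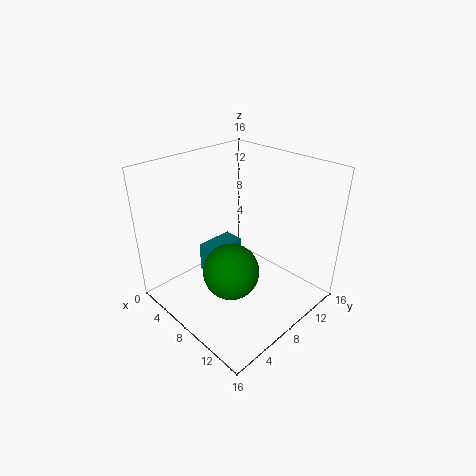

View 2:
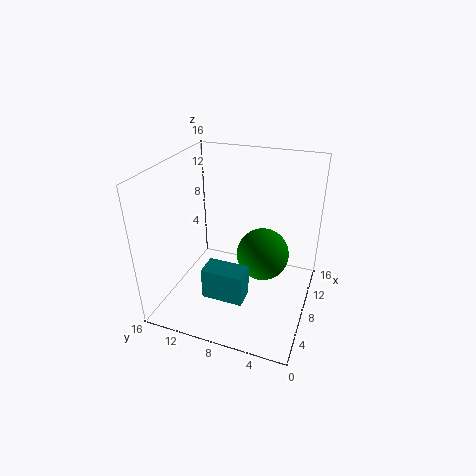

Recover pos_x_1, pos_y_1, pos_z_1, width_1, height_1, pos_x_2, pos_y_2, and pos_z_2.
pos_x_1 = 3.5, pos_y_1 = 6, pos_z_1 = 2.5, width_1 = 2.5, height_1 = 3.5, pos_x_2 = 9.5, pos_y_2 = 5.5, pos_z_2 = 5.5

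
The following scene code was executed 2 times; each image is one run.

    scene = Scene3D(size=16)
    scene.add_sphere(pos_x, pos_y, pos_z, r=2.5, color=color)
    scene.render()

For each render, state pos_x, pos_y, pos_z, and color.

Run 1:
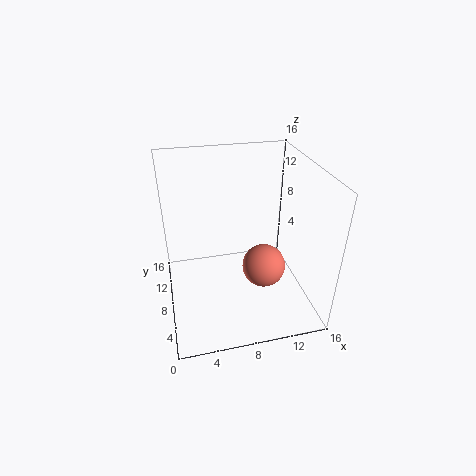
pos_x = 11
pos_y = 7.5
pos_z = 4
color = 'salmon'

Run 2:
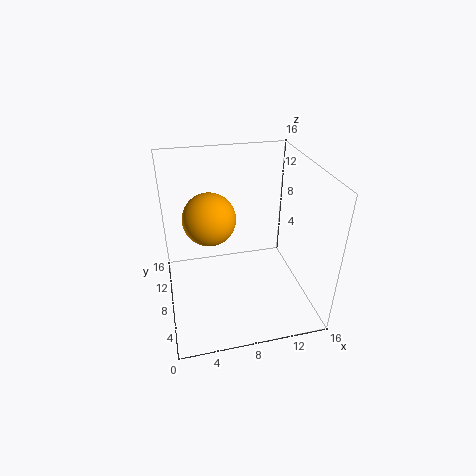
pos_x = 4.5
pos_y = 5
pos_z = 12.5
color = 'orange'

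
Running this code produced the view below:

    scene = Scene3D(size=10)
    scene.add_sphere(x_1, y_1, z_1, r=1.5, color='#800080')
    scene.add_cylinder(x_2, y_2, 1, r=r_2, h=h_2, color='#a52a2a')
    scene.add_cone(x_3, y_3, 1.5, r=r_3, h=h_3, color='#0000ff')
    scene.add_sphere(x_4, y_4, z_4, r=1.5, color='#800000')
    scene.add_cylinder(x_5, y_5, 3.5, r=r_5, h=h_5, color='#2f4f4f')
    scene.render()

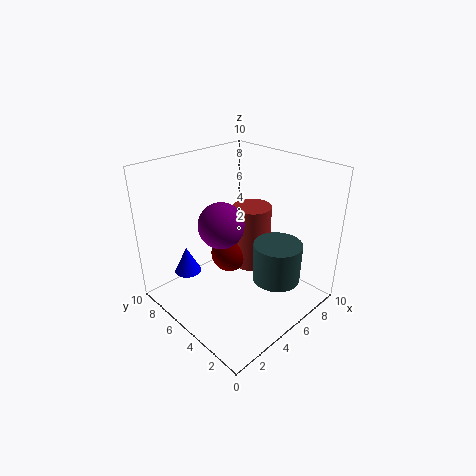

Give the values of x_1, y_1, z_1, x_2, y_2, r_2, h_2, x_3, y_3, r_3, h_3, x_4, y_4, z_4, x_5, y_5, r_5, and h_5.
x_1 = 3.5; y_1 = 5; z_1 = 6.5; x_2 = 8; y_2 = 6.5; r_2 = 1.5; h_2 = 5; x_3 = 3; y_3 = 8.5; r_3 = 1; h_3 = 2; x_4 = 6.5; y_4 = 7.5; z_4 = 2; x_5 = 5; y_5 = 1.5; r_5 = 1.5; h_5 = 2.5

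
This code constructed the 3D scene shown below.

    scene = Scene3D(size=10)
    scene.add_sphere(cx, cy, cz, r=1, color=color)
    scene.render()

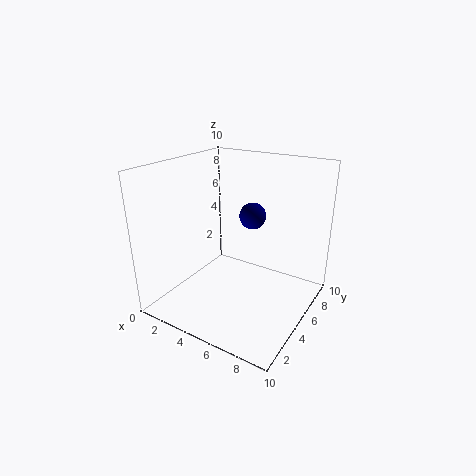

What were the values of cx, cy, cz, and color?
cx = 4.75
cy = 7.5
cz = 5.75
color = 'navy'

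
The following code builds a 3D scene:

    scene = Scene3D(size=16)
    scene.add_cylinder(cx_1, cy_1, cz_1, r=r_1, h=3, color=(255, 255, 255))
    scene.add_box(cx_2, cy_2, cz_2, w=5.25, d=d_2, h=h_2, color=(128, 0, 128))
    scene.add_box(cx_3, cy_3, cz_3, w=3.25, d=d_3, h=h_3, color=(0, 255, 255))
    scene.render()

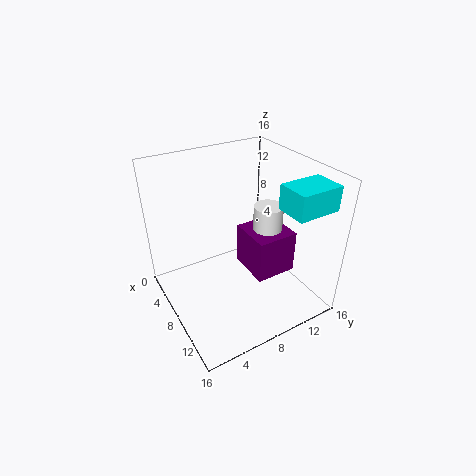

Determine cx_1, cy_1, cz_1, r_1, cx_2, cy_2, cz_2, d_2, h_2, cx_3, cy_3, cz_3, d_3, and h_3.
cx_1 = 7; cy_1 = 12.75; cz_1 = 7.25; r_1 = 1.75; cx_2 = 4.5; cy_2 = 10; cz_2 = 2; d_2 = 5; h_2 = 5.25; cx_3 = 12.5; cy_3 = 9.75; cz_3 = 13.25; d_3 = 4.5; h_3 = 2.5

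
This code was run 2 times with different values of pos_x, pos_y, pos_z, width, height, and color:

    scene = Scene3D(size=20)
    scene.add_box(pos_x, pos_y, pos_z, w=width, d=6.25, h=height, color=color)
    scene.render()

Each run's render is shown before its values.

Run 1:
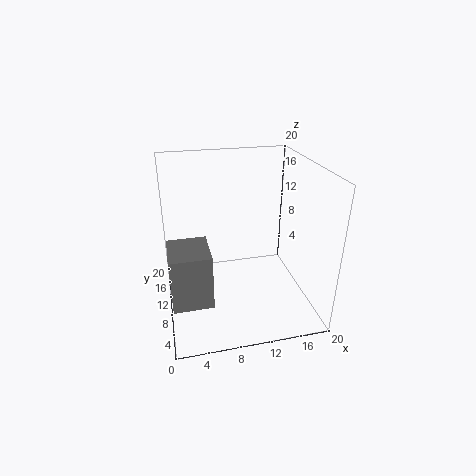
pos_x = 0.25; pos_y = 5.75; pos_z = 2; width = 5.5; height = 7.75; color = 'gray'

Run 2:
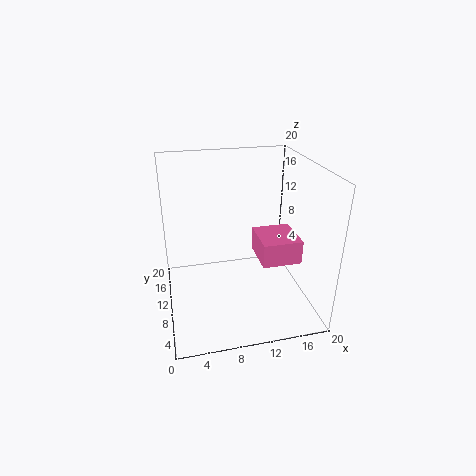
pos_x = 13.25; pos_y = 8; pos_z = 5.75; width = 5.75; height = 3.5; color = 'hotpink'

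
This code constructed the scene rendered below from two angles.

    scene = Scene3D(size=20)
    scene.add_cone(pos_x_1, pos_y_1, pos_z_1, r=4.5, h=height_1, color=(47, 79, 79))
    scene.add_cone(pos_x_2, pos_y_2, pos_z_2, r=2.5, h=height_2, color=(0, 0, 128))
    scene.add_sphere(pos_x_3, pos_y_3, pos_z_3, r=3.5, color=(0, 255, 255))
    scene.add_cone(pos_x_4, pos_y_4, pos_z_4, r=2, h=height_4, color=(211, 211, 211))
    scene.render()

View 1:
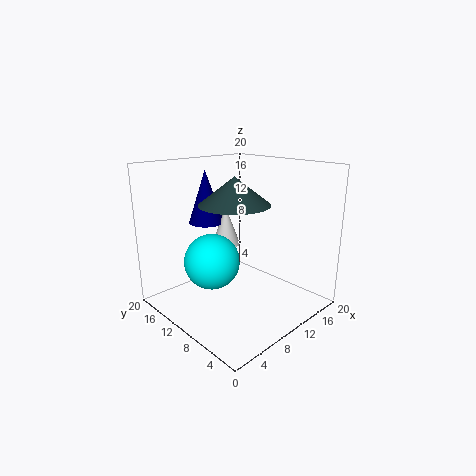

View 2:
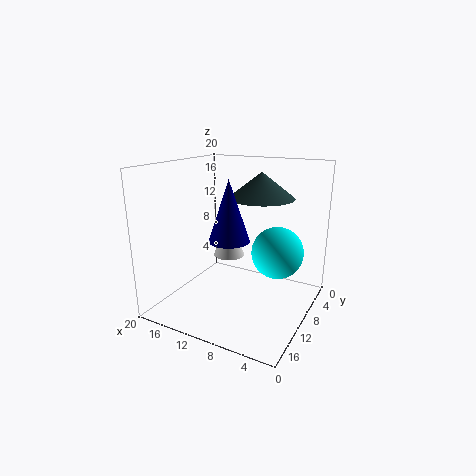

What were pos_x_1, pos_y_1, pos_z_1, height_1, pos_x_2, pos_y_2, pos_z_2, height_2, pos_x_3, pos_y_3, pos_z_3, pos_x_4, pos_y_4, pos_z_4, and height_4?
pos_x_1 = 7.5, pos_y_1 = 8, pos_z_1 = 15.5, height_1 = 3.5, pos_x_2 = 8.5, pos_y_2 = 15, pos_z_2 = 11.5, height_2 = 7.5, pos_x_3 = 4.5, pos_y_3 = 9, pos_z_3 = 8.5, pos_x_4 = 10, pos_y_4 = 12.5, pos_z_4 = 8.5, height_4 = 5.5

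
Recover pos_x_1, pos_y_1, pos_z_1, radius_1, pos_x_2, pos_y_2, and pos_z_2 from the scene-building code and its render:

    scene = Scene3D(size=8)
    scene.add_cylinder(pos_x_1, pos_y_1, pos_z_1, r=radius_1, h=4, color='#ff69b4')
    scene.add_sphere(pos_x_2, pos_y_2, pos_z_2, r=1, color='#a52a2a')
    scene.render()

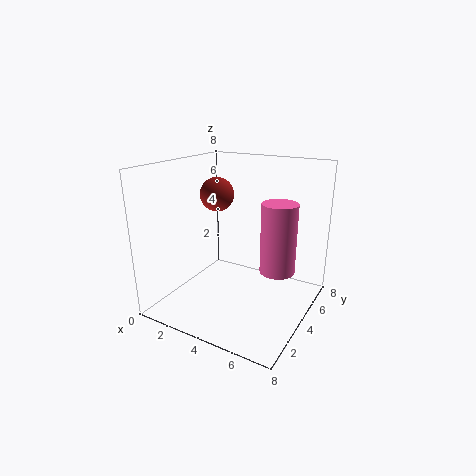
pos_x_1 = 6
pos_y_1 = 5
pos_z_1 = 2
radius_1 = 1
pos_x_2 = 2
pos_y_2 = 5
pos_z_2 = 6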